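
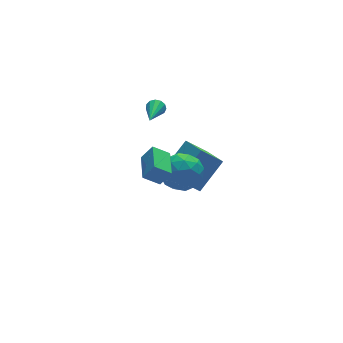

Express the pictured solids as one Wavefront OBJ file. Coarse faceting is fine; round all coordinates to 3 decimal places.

v 0.252 -0.967 1.385
v 0.856 -1.051 0.426
v 1.004 -2.529 1.994
v 1.608 -2.613 1.035
v 1.844 -1.794 1.785
v 1.379 -0.828 1.409
v 0.481 -2.752 1.011
v 0.016 -1.786 0.635
v 0.997 -2.153 0.195
v 1.839 -1.561 0.674
v 0.021 -2.019 1.746
v 0.863 -1.427 2.225
v 0.488 -0.872 0.852
v 1.372 -2.708 1.568
v 1.511 -2.227 2.009
v 1.865 -2.276 1.445
v 0.796 -0.741 1.43
v 1.15 -0.79 0.866
v 1.731 -1.227 1.665
v 0.71 -2.79 1.554
v 1.064 -2.839 0.99
v -0.005 -1.304 0.975
v 0.349 -1.353 0.411
v 0.129 -2.353 0.755
v 0.925 -1.569 0.153
v 1.367 -2.487 0.511
v 0.705 -2.569 0.496
v 0.432 -2.001 0.275
v 1.421 -1.221 0.434
v 1.863 -2.139 0.792
v 2.002 -1.658 1.233
v 1.728 -1.09 1.012
v 1.504 -1.869 0.298
v -0.003 -1.441 1.628
v 0.439 -2.359 1.986
v 0.132 -2.49 1.408
v -0.142 -1.922 1.187
v 0.493 -1.093 1.909
v 0.935 -2.011 2.267
v 1.428 -1.579 2.145
v 1.155 -1.011 1.924
v 0.356 -1.711 2.122
v 2.29 3.493 1.462
v 2.553 3.465 1.909
v 1.19 2.047 2.018
v 2.332 3.651 1.956
v 2.097 3.787 1.845
v 1.923 3.83 1.613
v 1.866 3.766 1.333
v 1.943 3.615 1.094
v 2.131 3.426 0.972
v 2.368 3.258 1.005
v 2.581 3.164 1.183
v 2.702 3.176 1.45
v 2.691 3.288 1.721
v -1.78 -3.007 2.991
v -1.291 -3.243 3.782
v -1.106 -1.545 3.012
v -0.617 -1.782 3.804
v -1.043 -3.338 2.436
v -0.554 -3.575 3.228
v -0.369 -1.877 2.458
v 0.12 -2.113 3.249
v 3.497 1.05 -3.862
v 2.433 1.391 -2.788
v 3.499 2.709 -4.387
v 2.434 3.05 -3.313
v 5.046 1.49 -2.467
v 3.981 1.831 -1.393
v 5.047 3.149 -2.992
v 3.983 3.49 -1.918
f 1 38 17
f 38 12 41
f 17 41 6
f 38 41 17
f 1 17 13
f 17 6 18
f 13 18 2
f 17 18 13
f 1 13 22
f 13 2 23
f 22 23 8
f 13 23 22
f 1 22 34
f 22 8 37
f 34 37 11
f 22 37 34
f 1 34 38
f 34 11 42
f 38 42 12
f 34 42 38
f 2 18 29
f 18 6 32
f 29 32 10
f 18 32 29
f 6 41 19
f 41 12 40
f 19 40 5
f 41 40 19
f 12 42 39
f 42 11 35
f 39 35 3
f 42 35 39
f 11 37 36
f 37 8 24
f 36 24 7
f 37 24 36
f 8 23 28
f 23 2 25
f 28 25 9
f 23 25 28
f 4 30 16
f 30 10 31
f 16 31 5
f 30 31 16
f 4 16 14
f 16 5 15
f 14 15 3
f 16 15 14
f 4 14 21
f 14 3 20
f 21 20 7
f 14 20 21
f 4 21 26
f 21 7 27
f 26 27 9
f 21 27 26
f 4 26 30
f 26 9 33
f 30 33 10
f 26 33 30
f 5 31 19
f 31 10 32
f 19 32 6
f 31 32 19
f 3 15 39
f 15 5 40
f 39 40 12
f 15 40 39
f 7 20 36
f 20 3 35
f 36 35 11
f 20 35 36
f 9 27 28
f 27 7 24
f 28 24 8
f 27 24 28
f 10 33 29
f 33 9 25
f 29 25 2
f 33 25 29
f 44 43 46
f 44 46 45
f 46 43 47
f 46 47 45
f 47 43 48
f 47 48 45
f 48 43 49
f 48 49 45
f 49 43 50
f 49 50 45
f 50 43 51
f 50 51 45
f 51 43 52
f 51 52 45
f 52 43 53
f 52 53 45
f 53 43 54
f 53 54 45
f 54 43 55
f 54 55 45
f 55 43 44
f 55 44 45
f 57 59 56
f 60 57 56
f 56 59 58
f 58 60 56
f 57 63 59
f 61 57 60
f 61 63 57
f 59 63 58
f 62 60 58
f 58 63 62
f 62 61 60
f 63 61 62
f 65 67 64
f 68 65 64
f 64 67 66
f 66 68 64
f 65 71 67
f 69 65 68
f 69 71 65
f 67 71 66
f 70 68 66
f 66 71 70
f 70 69 68
f 71 69 70



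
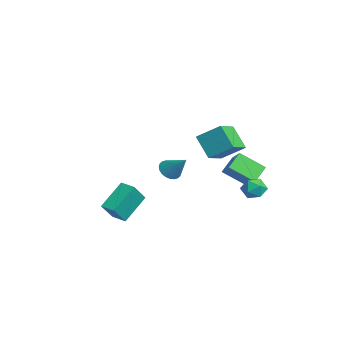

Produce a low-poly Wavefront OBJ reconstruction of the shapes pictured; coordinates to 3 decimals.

v 0.973 -3.873 -1.805
v 0.125 -2.486 -0.444
v 1.793 -3.305 -1.873
v 0.945 -1.918 -0.512
v 1.635 -4.682 -0.568
v 0.787 -3.295 0.793
v 2.455 -4.114 -0.636
v 1.607 -2.727 0.725
v -4.287 0.942 -0.78
v -3.722 1.041 -1.353
v -3.173 1.658 0.44
v -3.878 1.315 -1.372
v -4.096 1.533 -1.301
v -4.342 1.661 -1.15
v -4.581 1.679 -0.944
v -4.774 1.585 -0.712
v -4.894 1.394 -0.491
v -4.921 1.133 -0.314
v -4.851 0.844 -0.208
v -4.695 0.569 -0.189
v -4.477 0.352 -0.26
v -4.231 0.224 -0.41
v -3.992 0.206 -0.617
v -3.799 0.299 -0.848
v -3.679 0.491 -1.07
v -3.652 0.752 -1.247
v -1.788 2.667 2.771
v -0.558 1.528 3.427
v -1.122 3.964 3.775
v 0.108 2.825 4.431
v -0.668 3.115 1.449
v 0.562 1.976 2.105
v -0.002 4.412 2.453
v 1.228 3.273 3.109
v 0.273 3.514 1.844
v 1.109 3.689 2.536
v 0.861 4.931 0.775
v 1.697 5.106 1.468
v 1.063 2.634 1.112
v 1.899 2.809 1.805
v 1.651 4.051 0.044
v 2.487 4.226 0.736
v 3.828 4.092 1.559
v 4.189 4.439 0.896
v 3.751 2.921 0.904
v 4.112 3.268 0.241
v 4.55 3.145 0.936
v 4.598 3.869 1.341
v 3.342 3.491 0.459
v 3.39 4.215 0.864
v 3.889 4.067 0.216
v 4.635 3.854 0.511
v 3.305 3.506 1.289
v 4.051 3.293 1.584
f 2 4 1
f 5 2 1
f 1 4 3
f 3 5 1
f 2 8 4
f 6 2 5
f 6 8 2
f 4 8 3
f 7 5 3
f 3 8 7
f 7 6 5
f 8 6 7
f 10 9 12
f 10 12 11
f 12 9 13
f 12 13 11
f 13 9 14
f 13 14 11
f 14 9 15
f 14 15 11
f 15 9 16
f 15 16 11
f 16 9 17
f 16 17 11
f 17 9 18
f 17 18 11
f 18 9 19
f 18 19 11
f 19 9 20
f 19 20 11
f 20 9 21
f 20 21 11
f 21 9 22
f 21 22 11
f 22 9 23
f 22 23 11
f 23 9 24
f 23 24 11
f 24 9 25
f 24 25 11
f 25 9 26
f 25 26 11
f 26 9 10
f 26 10 11
f 28 30 27
f 31 28 27
f 27 30 29
f 29 31 27
f 28 34 30
f 32 28 31
f 32 34 28
f 30 34 29
f 33 31 29
f 29 34 33
f 33 32 31
f 34 32 33
f 36 38 35
f 39 36 35
f 35 38 37
f 37 39 35
f 36 42 38
f 40 36 39
f 40 42 36
f 38 42 37
f 41 39 37
f 37 42 41
f 41 40 39
f 42 40 41
f 43 54 48
f 43 48 44
f 43 44 50
f 43 50 53
f 43 53 54
f 44 48 52
f 48 54 47
f 54 53 45
f 53 50 49
f 50 44 51
f 46 52 47
f 46 47 45
f 46 45 49
f 46 49 51
f 46 51 52
f 47 52 48
f 45 47 54
f 49 45 53
f 51 49 50
f 52 51 44



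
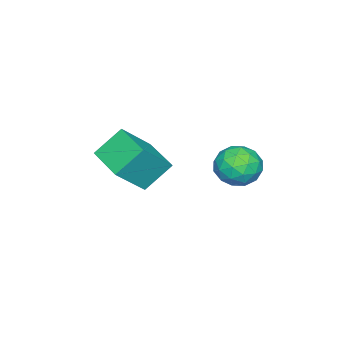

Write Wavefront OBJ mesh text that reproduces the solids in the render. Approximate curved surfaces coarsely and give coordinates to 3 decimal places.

v 2.823 1.317 0.357
v 3.544 1.414 -0.372
v 2.016 0.206 -0.588
v 2.737 0.303 -1.317
v 2.968 -0.15 -0.421
v 3.467 0.537 0.163
v 2.093 1.083 -1.123
v 2.592 1.77 -0.539
v 3.093 1.269 -1.287
v 3.634 0.507 -0.854
v 1.926 1.113 -0.106
v 2.467 0.351 0.327
v 3.255 1.463 0.075
v 2.305 0.157 -1.035
v 2.441 -0.109 -0.509
v 2.865 -0.052 -0.938
v 3.209 0.947 0.39
v 3.633 1.004 -0.039
v 3.295 0.085 -0.067
v 1.927 0.616 -0.921
v 2.351 0.673 -1.35
v 2.695 1.672 -0.022
v 3.119 1.729 -0.451
v 2.265 1.535 -0.893
v 3.413 1.435 -0.891
v 2.938 0.782 -1.447
v 2.56 1.241 -1.332
v 2.853 1.644 -0.989
v 3.731 0.987 -0.636
v 3.256 0.334 -1.192
v 3.392 0.068 -0.665
v 3.686 0.471 -0.322
v 3.466 0.902 -1.174
v 2.304 1.286 0.232
v 1.829 0.633 -0.324
v 1.874 1.149 -0.638
v 2.168 1.552 -0.295
v 2.622 0.838 0.487
v 2.147 0.185 -0.069
v 2.707 -0.024 0.029
v 3 0.379 0.372
v 2.094 0.718 0.214
v 3.108 -4.112 -1.917
v 4.346 -4.691 -0.554
v 2.214 -3.382 -0.795
v 3.453 -3.96 0.568
v 4.087 -2.56 -2.148
v 5.326 -3.138 -0.785
v 3.194 -1.829 -1.026
v 4.432 -2.408 0.337
f 1 38 17
f 38 12 41
f 17 41 6
f 38 41 17
f 1 17 13
f 17 6 18
f 13 18 2
f 17 18 13
f 1 13 22
f 13 2 23
f 22 23 8
f 13 23 22
f 1 22 34
f 22 8 37
f 34 37 11
f 22 37 34
f 1 34 38
f 34 11 42
f 38 42 12
f 34 42 38
f 2 18 29
f 18 6 32
f 29 32 10
f 18 32 29
f 6 41 19
f 41 12 40
f 19 40 5
f 41 40 19
f 12 42 39
f 42 11 35
f 39 35 3
f 42 35 39
f 11 37 36
f 37 8 24
f 36 24 7
f 37 24 36
f 8 23 28
f 23 2 25
f 28 25 9
f 23 25 28
f 4 30 16
f 30 10 31
f 16 31 5
f 30 31 16
f 4 16 14
f 16 5 15
f 14 15 3
f 16 15 14
f 4 14 21
f 14 3 20
f 21 20 7
f 14 20 21
f 4 21 26
f 21 7 27
f 26 27 9
f 21 27 26
f 4 26 30
f 26 9 33
f 30 33 10
f 26 33 30
f 5 31 19
f 31 10 32
f 19 32 6
f 31 32 19
f 3 15 39
f 15 5 40
f 39 40 12
f 15 40 39
f 7 20 36
f 20 3 35
f 36 35 11
f 20 35 36
f 9 27 28
f 27 7 24
f 28 24 8
f 27 24 28
f 10 33 29
f 33 9 25
f 29 25 2
f 33 25 29
f 44 46 43
f 47 44 43
f 43 46 45
f 45 47 43
f 44 50 46
f 48 44 47
f 48 50 44
f 46 50 45
f 49 47 45
f 45 50 49
f 49 48 47
f 50 48 49



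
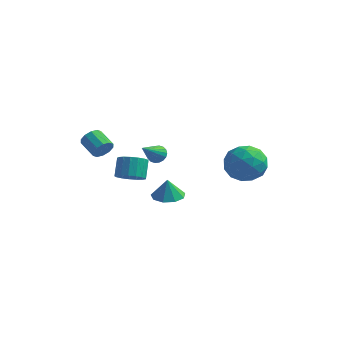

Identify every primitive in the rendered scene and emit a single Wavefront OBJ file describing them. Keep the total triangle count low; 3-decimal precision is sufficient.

v 2.497 0.509 0.324
v 3.026 1.078 -0.603
v 4.254 0.142 1.103
v 4.783 0.711 0.176
v 4.141 1.34 0.984
v 3.055 1.567 0.503
v 4.225 -0.347 -0.003
v 3.139 -0.12 -0.484
v 4.095 0.549 -0.805
v 4.042 1.591 -0.195
v 3.238 -0.371 0.695
v 3.185 0.671 1.305
v 2.607 0.826 -0.208
v 4.673 0.394 0.708
v 4.295 0.764 1.183
v 4.606 1.098 0.638
v 2.624 1.113 0.442
v 2.935 1.448 -0.103
v 3.59 1.602 0.83
v 4.345 -0.228 0.603
v 4.656 0.107 0.058
v 2.674 0.122 -0.138
v 2.985 0.456 -0.683
v 3.69 -0.382 -0.33
v 3.546 0.849 -0.871
v 4.579 0.633 -0.413
v 4.251 0.011 -0.518
v 3.613 0.145 -0.801
v 3.516 1.462 -0.512
v 4.548 1.246 -0.055
v 4.171 1.616 0.42
v 3.532 1.749 0.137
v 4.144 1.151 -0.631
v 2.732 -0.026 0.555
v 3.764 -0.242 1.012
v 3.748 -0.529 0.363
v 3.109 -0.396 0.08
v 2.701 0.587 0.913
v 3.734 0.371 1.371
v 3.667 1.075 1.301
v 3.029 1.209 1.018
v 3.136 0.069 1.131
v -2.364 -3.386 1.94
v -2.058 -3.284 2.47
v -2.989 -2.771 2.909
v -3.296 -2.874 2.38
v -2.001 -2.983 2.24
v -2.932 -2.47 2.679
v -2.083 -2.836 1.895
v -3.014 -2.323 2.335
v -2.272 -2.899 1.568
v -3.203 -2.387 2.008
v -2.497 -3.148 1.383
v -3.428 -2.636 1.823
v -2.671 -3.489 1.411
v -3.602 -2.976 1.85
v -2.728 -3.79 1.641
v -3.659 -3.277 2.08
v -2.646 -3.937 1.985
v -3.577 -3.424 2.425
v -2.457 -3.873 2.312
v -3.388 -3.361 2.752
v -2.232 -3.624 2.497
v -3.163 -3.112 2.937
v 0.058 -0.957 -2.13
v 0.947 -0.998 -2.101
v 0.022 -0.963 -0.99
v 0.765 -0.417 -2.104
v 0.253 -0.088 -2.119
v -0.351 -0.166 -2.139
v -0.763 -0.614 -2.154
v -0.791 -1.222 -2.159
v -0.421 -1.706 -2.149
v 0.173 -1.839 -2.131
v 0.713 -1.56 -2.112
v -2.601 0.172 -2.078
v -1.847 -0.002 -1.778
v -2.045 0.754 -0.841
v -2.799 0.928 -1.142
v -1.785 0.31 -2.017
v -1.983 1.065 -1.08
v -1.909 0.59 -2.269
v -2.108 1.346 -1.332
v -2.193 0.774 -2.478
v -2.391 1.53 -1.541
v -2.569 0.821 -2.595
v -2.768 1.577 -1.658
v -2.953 0.719 -2.594
v -3.152 1.475 -1.657
v -3.256 0.491 -2.475
v -3.455 1.247 -1.538
v -3.409 0.191 -2.265
v -3.608 0.947 -1.328
v -3.377 -0.114 -2.012
v -3.576 0.642 -1.075
v -3.167 -0.353 -1.775
v -3.365 0.403 -0.838
v -2.827 -0.472 -1.607
v -3.026 0.284 -0.67
v -2.436 -0.444 -1.547
v -2.634 0.312 -0.61
v -2.082 -0.274 -1.609
v -2.28 0.482 -0.672
v -0.105 -1.927 1.384
v 0.099 -1.615 1.802
v -0.335 -3.213 2.456
v -0.145 -1.565 1.809
v -0.381 -1.587 1.732
v -0.563 -1.676 1.586
v -0.653 -1.815 1.4
v -0.635 -1.976 1.211
v -0.512 -2.127 1.056
v -0.308 -2.239 0.966
v -0.064 -2.289 0.959
v 0.172 -2.267 1.036
v 0.353 -2.178 1.182
v 0.444 -2.039 1.368
v 0.426 -1.878 1.557
v 0.303 -1.727 1.712
f 1 38 17
f 38 12 41
f 17 41 6
f 38 41 17
f 1 17 13
f 17 6 18
f 13 18 2
f 17 18 13
f 1 13 22
f 13 2 23
f 22 23 8
f 13 23 22
f 1 22 34
f 22 8 37
f 34 37 11
f 22 37 34
f 1 34 38
f 34 11 42
f 38 42 12
f 34 42 38
f 2 18 29
f 18 6 32
f 29 32 10
f 18 32 29
f 6 41 19
f 41 12 40
f 19 40 5
f 41 40 19
f 12 42 39
f 42 11 35
f 39 35 3
f 42 35 39
f 11 37 36
f 37 8 24
f 36 24 7
f 37 24 36
f 8 23 28
f 23 2 25
f 28 25 9
f 23 25 28
f 4 30 16
f 30 10 31
f 16 31 5
f 30 31 16
f 4 16 14
f 16 5 15
f 14 15 3
f 16 15 14
f 4 14 21
f 14 3 20
f 21 20 7
f 14 20 21
f 4 21 26
f 21 7 27
f 26 27 9
f 21 27 26
f 4 26 30
f 26 9 33
f 30 33 10
f 26 33 30
f 5 31 19
f 31 10 32
f 19 32 6
f 31 32 19
f 3 15 39
f 15 5 40
f 39 40 12
f 15 40 39
f 7 20 36
f 20 3 35
f 36 35 11
f 20 35 36
f 9 27 28
f 27 7 24
f 28 24 8
f 27 24 28
f 10 33 29
f 33 9 25
f 29 25 2
f 33 25 29
f 44 43 47
f 44 47 45
f 45 47 48
f 45 48 46
f 47 43 49
f 47 49 48
f 48 49 50
f 48 50 46
f 49 43 51
f 49 51 50
f 50 51 52
f 50 52 46
f 51 43 53
f 51 53 52
f 52 53 54
f 52 54 46
f 53 43 55
f 53 55 54
f 54 55 56
f 54 56 46
f 55 43 57
f 55 57 56
f 56 57 58
f 56 58 46
f 57 43 59
f 57 59 58
f 58 59 60
f 58 60 46
f 59 43 61
f 59 61 60
f 60 61 62
f 60 62 46
f 61 43 63
f 61 63 62
f 62 63 64
f 62 64 46
f 63 43 44
f 63 44 64
f 64 44 45
f 64 45 46
f 66 65 68
f 66 68 67
f 68 65 69
f 68 69 67
f 69 65 70
f 69 70 67
f 70 65 71
f 70 71 67
f 71 65 72
f 71 72 67
f 72 65 73
f 72 73 67
f 73 65 74
f 73 74 67
f 74 65 75
f 74 75 67
f 75 65 66
f 75 66 67
f 77 76 80
f 77 80 78
f 78 80 81
f 78 81 79
f 80 76 82
f 80 82 81
f 81 82 83
f 81 83 79
f 82 76 84
f 82 84 83
f 83 84 85
f 83 85 79
f 84 76 86
f 84 86 85
f 85 86 87
f 85 87 79
f 86 76 88
f 86 88 87
f 87 88 89
f 87 89 79
f 88 76 90
f 88 90 89
f 89 90 91
f 89 91 79
f 90 76 92
f 90 92 91
f 91 92 93
f 91 93 79
f 92 76 94
f 92 94 93
f 93 94 95
f 93 95 79
f 94 76 96
f 94 96 95
f 95 96 97
f 95 97 79
f 96 76 98
f 96 98 97
f 97 98 99
f 97 99 79
f 98 76 100
f 98 100 99
f 99 100 101
f 99 101 79
f 100 76 102
f 100 102 101
f 101 102 103
f 101 103 79
f 102 76 77
f 102 77 103
f 103 77 78
f 103 78 79
f 105 104 107
f 105 107 106
f 107 104 108
f 107 108 106
f 108 104 109
f 108 109 106
f 109 104 110
f 109 110 106
f 110 104 111
f 110 111 106
f 111 104 112
f 111 112 106
f 112 104 113
f 112 113 106
f 113 104 114
f 113 114 106
f 114 104 115
f 114 115 106
f 115 104 116
f 115 116 106
f 116 104 117
f 116 117 106
f 117 104 118
f 117 118 106
f 118 104 119
f 118 119 106
f 119 104 105
f 119 105 106



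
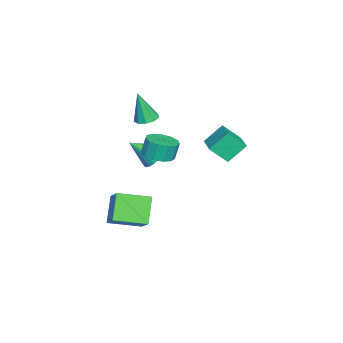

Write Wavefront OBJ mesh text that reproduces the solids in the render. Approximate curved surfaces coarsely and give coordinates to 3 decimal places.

v 3.209 0.46 1.771
v 4.052 0.979 1.809
v 3.853 1.219 2.947
v 3.011 0.7 2.909
v 3.652 1.339 1.663
v 3.453 1.579 2.801
v 3.111 1.42 1.551
v 2.912 1.66 2.689
v 2.602 1.196 1.509
v 2.403 1.437 2.647
v 2.286 0.739 1.551
v 2.087 0.979 2.689
v 2.262 0.193 1.662
v 2.064 0.433 2.8
v 2.54 -0.269 1.808
v 2.341 -0.028 2.946
v 3.03 -0.499 1.942
v 2.831 -0.258 3.08
v 3.577 -0.424 2.022
v 3.378 -0.184 3.16
v 4.007 -0.069 2.022
v 3.809 0.171 3.16
v 4.184 0.454 1.943
v 3.986 0.694 3.081
v -0.101 -1.048 2.752
v 0.64 -0.88 2.756
v 0.001 -1.552 4.808
v 0.361 -0.457 2.874
v -0.134 -0.311 2.934
v -0.614 -0.509 2.909
v -0.853 -0.96 2.81
v -0.741 -1.452 2.684
v -0.329 -1.754 2.59
v 0.19 -1.727 2.571
v 0.572 -1.381 2.637
v -0.601 3.331 0.14
v -0.391 2.28 1.161
v -1.226 4.268 1.233
v -1.016 3.218 2.254
v 1.076 4.022 0.506
v 1.286 2.972 1.527
v 0.451 4.96 1.599
v 0.661 3.909 2.62
v 1.982 -2.663 -2.8
v 3.409 -1.895 -1.578
v 1.32 -0.759 -3.225
v 2.747 0.009 -2.003
v 3.213 -2.569 -4.297
v 4.64 -1.801 -3.075
v 2.551 -0.665 -4.722
v 3.978 0.103 -3.5
v 1.424 -0.216 0.596
v 2.107 -0.478 0.022
v 1.896 -1.544 1.764
v 2.286 -0.218 0.246
v 2.315 0.043 0.53
v 2.19 0.258 0.826
v 1.933 0.392 1.082
v 1.588 0.421 1.254
v 1.214 0.339 1.312
v 0.877 0.161 1.246
v 0.634 -0.081 1.068
v 0.528 -0.348 0.809
v 0.577 -0.591 0.512
v 0.772 -0.77 0.23
v 1.08 -0.853 0.012
v 1.448 -0.826 -0.106
v 1.811 -0.693 -0.102
f 2 1 5
f 2 5 3
f 3 5 6
f 3 6 4
f 5 1 7
f 5 7 6
f 6 7 8
f 6 8 4
f 7 1 9
f 7 9 8
f 8 9 10
f 8 10 4
f 9 1 11
f 9 11 10
f 10 11 12
f 10 12 4
f 11 1 13
f 11 13 12
f 12 13 14
f 12 14 4
f 13 1 15
f 13 15 14
f 14 15 16
f 14 16 4
f 15 1 17
f 15 17 16
f 16 17 18
f 16 18 4
f 17 1 19
f 17 19 18
f 18 19 20
f 18 20 4
f 19 1 21
f 19 21 20
f 20 21 22
f 20 22 4
f 21 1 23
f 21 23 22
f 22 23 24
f 22 24 4
f 23 1 2
f 23 2 24
f 24 2 3
f 24 3 4
f 26 25 28
f 26 28 27
f 28 25 29
f 28 29 27
f 29 25 30
f 29 30 27
f 30 25 31
f 30 31 27
f 31 25 32
f 31 32 27
f 32 25 33
f 32 33 27
f 33 25 34
f 33 34 27
f 34 25 35
f 34 35 27
f 35 25 26
f 35 26 27
f 37 39 36
f 40 37 36
f 36 39 38
f 38 40 36
f 37 43 39
f 41 37 40
f 41 43 37
f 39 43 38
f 42 40 38
f 38 43 42
f 42 41 40
f 43 41 42
f 45 47 44
f 48 45 44
f 44 47 46
f 46 48 44
f 45 51 47
f 49 45 48
f 49 51 45
f 47 51 46
f 50 48 46
f 46 51 50
f 50 49 48
f 51 49 50
f 53 52 55
f 53 55 54
f 55 52 56
f 55 56 54
f 56 52 57
f 56 57 54
f 57 52 58
f 57 58 54
f 58 52 59
f 58 59 54
f 59 52 60
f 59 60 54
f 60 52 61
f 60 61 54
f 61 52 62
f 61 62 54
f 62 52 63
f 62 63 54
f 63 52 64
f 63 64 54
f 64 52 65
f 64 65 54
f 65 52 66
f 65 66 54
f 66 52 67
f 66 67 54
f 67 52 68
f 67 68 54
f 68 52 53
f 68 53 54



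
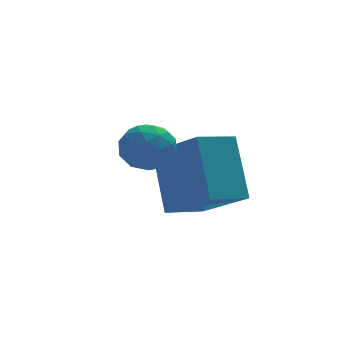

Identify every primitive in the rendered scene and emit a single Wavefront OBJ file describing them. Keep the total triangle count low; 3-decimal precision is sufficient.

v -2.141 -2.841 -2.374
v -2.174 -1.553 -0.603
v -3.002 -1.29 -3.517
v -3.035 -0.003 -1.746
v -0.945 -2.397 -2.674
v -0.978 -1.11 -0.903
v -1.806 -0.847 -3.817
v -1.839 0.441 -2.046
v -3.578 -2.612 0.236
v -3.178 -3.109 -0.262
v -4.662 -3.331 0.082
v -4.262 -3.828 -0.416
v -4.082 -3.814 0.373
v -3.411 -3.369 0.469
v -4.429 -3.071 -0.649
v -3.758 -2.626 -0.553
v -3.703 -3.393 -0.808
v -3.489 -3.852 -0.177
v -4.351 -2.588 -0.003
v -4.137 -3.047 0.628
v -3.283 -2.798 0.001
v -4.557 -3.642 -0.181
v -4.451 -3.634 0.283
v -4.216 -3.926 -0.009
v -3.42 -2.95 0.43
v -3.185 -3.243 0.137
v -3.716 -3.657 0.511
v -4.655 -3.197 -0.317
v -4.42 -3.49 -0.61
v -3.624 -2.514 -0.171
v -3.389 -2.806 -0.463
v -4.124 -2.783 -0.691
v -3.356 -3.257 -0.613
v -3.994 -3.679 -0.704
v -4.091 -3.234 -0.841
v -3.698 -2.973 -0.784
v -3.23 -3.527 -0.242
v -3.868 -3.949 -0.333
v -3.762 -3.94 0.131
v -3.368 -3.679 0.187
v -3.539 -3.693 -0.563
v -3.972 -2.491 0.153
v -4.61 -2.913 0.062
v -4.472 -2.761 -0.367
v -4.078 -2.5 -0.311
v -3.846 -2.761 0.524
v -4.484 -3.183 0.433
v -4.142 -3.467 0.604
v -3.749 -3.206 0.661
v -4.301 -2.747 0.383
f 2 4 1
f 5 2 1
f 1 4 3
f 3 5 1
f 2 8 4
f 6 2 5
f 6 8 2
f 4 8 3
f 7 5 3
f 3 8 7
f 7 6 5
f 8 6 7
f 9 46 25
f 46 20 49
f 25 49 14
f 46 49 25
f 9 25 21
f 25 14 26
f 21 26 10
f 25 26 21
f 9 21 30
f 21 10 31
f 30 31 16
f 21 31 30
f 9 30 42
f 30 16 45
f 42 45 19
f 30 45 42
f 9 42 46
f 42 19 50
f 46 50 20
f 42 50 46
f 10 26 37
f 26 14 40
f 37 40 18
f 26 40 37
f 14 49 27
f 49 20 48
f 27 48 13
f 49 48 27
f 20 50 47
f 50 19 43
f 47 43 11
f 50 43 47
f 19 45 44
f 45 16 32
f 44 32 15
f 45 32 44
f 16 31 36
f 31 10 33
f 36 33 17
f 31 33 36
f 12 38 24
f 38 18 39
f 24 39 13
f 38 39 24
f 12 24 22
f 24 13 23
f 22 23 11
f 24 23 22
f 12 22 29
f 22 11 28
f 29 28 15
f 22 28 29
f 12 29 34
f 29 15 35
f 34 35 17
f 29 35 34
f 12 34 38
f 34 17 41
f 38 41 18
f 34 41 38
f 13 39 27
f 39 18 40
f 27 40 14
f 39 40 27
f 11 23 47
f 23 13 48
f 47 48 20
f 23 48 47
f 15 28 44
f 28 11 43
f 44 43 19
f 28 43 44
f 17 35 36
f 35 15 32
f 36 32 16
f 35 32 36
f 18 41 37
f 41 17 33
f 37 33 10
f 41 33 37



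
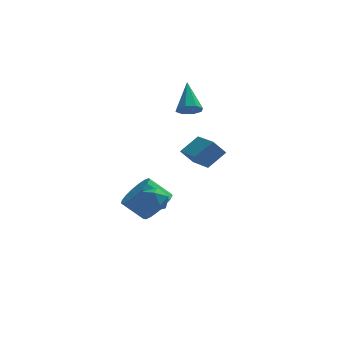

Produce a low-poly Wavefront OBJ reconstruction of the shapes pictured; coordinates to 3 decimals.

v 1.054 2.872 3.088
v 1.352 2.415 3.558
v 1.106 4.308 4.452
v 1.728 2.686 3.26
v 1.709 3.065 2.861
v 1.307 3.332 2.595
v 0.756 3.329 2.619
v 0.38 3.059 2.917
v 0.399 2.68 3.316
v 0.802 2.413 3.582
v -1.838 -2.781 0.191
v -1.078 -2.564 0.306
v -1.502 -3.376 -0.906
v -0.742 -3.159 -0.791
v -1.079 -3.7 -0.31
v -1.287 -3.332 0.368
v -1.293 -2.608 -0.968
v -1.501 -2.24 -0.29
v -0.741 -2.456 -0.41
v -0.609 -3.131 -0.004
v -1.971 -2.809 -0.596
v -1.839 -3.484 -0.19
v -0.681 1.452 -3.073
v -0.116 0.923 -2.32
v -1.235 1.219 -1.274
v -1.799 1.748 -2.027
v 0.051 1.411 -2.279
v -1.068 1.706 -1.233
v 0.05 1.908 -2.421
v -1.069 2.203 -1.375
v -0.119 2.301 -2.712
v -1.237 2.596 -1.666
v -0.416 2.499 -3.085
v -1.534 2.795 -2.039
v -0.773 2.458 -3.456
v -1.892 2.753 -2.41
v -1.11 2.186 -3.739
v -2.229 2.481 -2.693
v -1.348 1.746 -3.87
v -2.467 2.042 -2.824
v -1.433 1.239 -3.818
v -2.552 1.534 -2.772
v -1.346 0.781 -3.595
v -2.465 1.076 -2.549
v -1.106 0.476 -3.253
v -2.225 0.772 -2.207
v -0.769 0.395 -2.869
v -1.888 0.691 -1.823
v -0.412 0.557 -2.533
v -1.531 0.852 -1.487
v 1.81 1.092 -0.234
v 1.146 1.109 0.553
v 1.281 3.043 -0.724
v 0.617 3.06 0.063
v 2.783 1.56 0.577
v 2.119 1.577 1.364
v 2.254 3.511 0.087
v 1.59 3.528 0.874
f 2 1 4
f 2 4 3
f 4 1 5
f 4 5 3
f 5 1 6
f 5 6 3
f 6 1 7
f 6 7 3
f 7 1 8
f 7 8 3
f 8 1 9
f 8 9 3
f 9 1 10
f 9 10 3
f 10 1 2
f 10 2 3
f 11 22 16
f 11 16 12
f 11 12 18
f 11 18 21
f 11 21 22
f 12 16 20
f 16 22 15
f 22 21 13
f 21 18 17
f 18 12 19
f 14 20 15
f 14 15 13
f 14 13 17
f 14 17 19
f 14 19 20
f 15 20 16
f 13 15 22
f 17 13 21
f 19 17 18
f 20 19 12
f 24 23 27
f 24 27 25
f 25 27 28
f 25 28 26
f 27 23 29
f 27 29 28
f 28 29 30
f 28 30 26
f 29 23 31
f 29 31 30
f 30 31 32
f 30 32 26
f 31 23 33
f 31 33 32
f 32 33 34
f 32 34 26
f 33 23 35
f 33 35 34
f 34 35 36
f 34 36 26
f 35 23 37
f 35 37 36
f 36 37 38
f 36 38 26
f 37 23 39
f 37 39 38
f 38 39 40
f 38 40 26
f 39 23 41
f 39 41 40
f 40 41 42
f 40 42 26
f 41 23 43
f 41 43 42
f 42 43 44
f 42 44 26
f 43 23 45
f 43 45 44
f 44 45 46
f 44 46 26
f 45 23 47
f 45 47 46
f 46 47 48
f 46 48 26
f 47 23 49
f 47 49 48
f 48 49 50
f 48 50 26
f 49 23 24
f 49 24 50
f 50 24 25
f 50 25 26
f 52 54 51
f 55 52 51
f 51 54 53
f 53 55 51
f 52 58 54
f 56 52 55
f 56 58 52
f 54 58 53
f 57 55 53
f 53 58 57
f 57 56 55
f 58 56 57



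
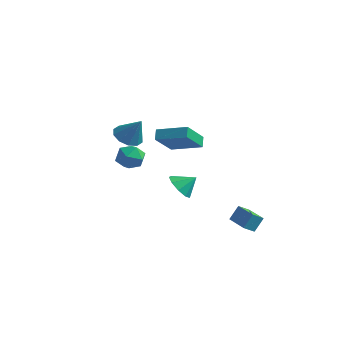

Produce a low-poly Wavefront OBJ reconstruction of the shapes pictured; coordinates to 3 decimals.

v -0.724 2.427 -2.161
v -0.086 1.612 -1.981
v -0.016 3.153 -1.379
v 0.15 1.989 -2.545
v -0.022 2.571 -2.929
v -0.523 3.086 -2.954
v -1.117 3.292 -2.607
v -1.528 3.094 -2.052
v -1.562 2.583 -1.548
v -1.204 2 -1.33
v -0.621 1.616 -1.502
v 3.194 3.543 -4.352
v 2.923 2.875 -3.9
v 3.389 4.117 -3.387
v 3.119 3.45 -2.935
v 4.881 2.89 -4.305
v 4.611 2.223 -3.853
v 5.077 3.465 -3.34
v 4.806 2.797 -2.888
v -3.018 0.635 1.195
v -2.128 0.904 0.751
v -2.952 -0.844 0.429
v -2.062 -0.575 -0.015
v -2.101 -0.744 1.001
v -2.142 0.171 1.474
v -2.938 -0.111 -0.294
v -2.979 0.804 0.179
v -2.079 0.444 -0.169
v -1.561 0.052 0.631
v -3.519 0.008 0.549
v -3.001 -0.384 1.349
v -4.082 1.411 1.531
v -3.242 1.338 0.939
v -3.018 1.509 3.029
v -3.386 1.955 1.001
v -3.795 2.365 1.266
v -4.314 2.41 1.631
v -4.745 2.074 1.959
v -4.922 1.485 2.123
v -4.778 0.868 2.061
v -4.369 0.458 1.796
v -3.849 0.413 1.431
v -3.419 0.749 1.103
v 0.818 0.04 2.179
v 1.093 -1.612 3.559
v 0.487 0.473 2.764
v 0.761 -1.179 4.144
v 2.639 0.759 2.676
v 2.913 -0.893 4.056
v 2.307 1.192 3.261
v 2.582 -0.46 4.641
f 2 1 4
f 2 4 3
f 4 1 5
f 4 5 3
f 5 1 6
f 5 6 3
f 6 1 7
f 6 7 3
f 7 1 8
f 7 8 3
f 8 1 9
f 8 9 3
f 9 1 10
f 9 10 3
f 10 1 11
f 10 11 3
f 11 1 2
f 11 2 3
f 13 15 12
f 16 13 12
f 12 15 14
f 14 16 12
f 13 19 15
f 17 13 16
f 17 19 13
f 15 19 14
f 18 16 14
f 14 19 18
f 18 17 16
f 19 17 18
f 20 31 25
f 20 25 21
f 20 21 27
f 20 27 30
f 20 30 31
f 21 25 29
f 25 31 24
f 31 30 22
f 30 27 26
f 27 21 28
f 23 29 24
f 23 24 22
f 23 22 26
f 23 26 28
f 23 28 29
f 24 29 25
f 22 24 31
f 26 22 30
f 28 26 27
f 29 28 21
f 33 32 35
f 33 35 34
f 35 32 36
f 35 36 34
f 36 32 37
f 36 37 34
f 37 32 38
f 37 38 34
f 38 32 39
f 38 39 34
f 39 32 40
f 39 40 34
f 40 32 41
f 40 41 34
f 41 32 42
f 41 42 34
f 42 32 43
f 42 43 34
f 43 32 33
f 43 33 34
f 45 47 44
f 48 45 44
f 44 47 46
f 46 48 44
f 45 51 47
f 49 45 48
f 49 51 45
f 47 51 46
f 50 48 46
f 46 51 50
f 50 49 48
f 51 49 50



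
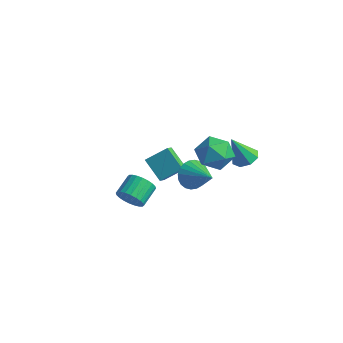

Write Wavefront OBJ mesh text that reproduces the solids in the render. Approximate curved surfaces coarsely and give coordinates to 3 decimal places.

v 1.878 3.782 0.191
v 2.624 3.419 0.218
v 1.462 3.058 1.909
v 2.629 4.004 0.466
v 2.194 4.459 0.553
v 1.574 4.517 0.427
v 1.132 4.145 0.164
v 1.127 3.56 -0.084
v 1.561 3.105 -0.171
v 2.182 3.046 -0.045
v -2.341 1.619 -2.937
v -2.031 0.982 -2.467
v -3.659 1.729 -1.917
v -3.349 1.092 -1.448
v -1.571 2.648 -2.052
v -1.261 2.011 -1.583
v -2.889 2.758 -1.033
v -2.579 2.121 -0.563
v -0.942 2.518 -2.183
v -0.608 2.031 -3.015
v 0.822 2.282 -1.337
v -0.515 2.407 -3.103
v -0.487 2.801 -3.051
v -0.528 3.152 -2.867
v -0.633 3.406 -2.579
v -0.784 3.525 -2.231
v -0.959 3.49 -1.875
v -1.132 3.308 -1.567
v -1.276 3.005 -1.352
v -1.368 2.629 -1.263
v -1.396 2.235 -1.315
v -1.355 1.884 -1.499
v -1.251 1.63 -1.787
v -1.099 1.511 -2.135
v -0.924 1.546 -2.491
v -0.751 1.728 -2.8
v 3.1 0.504 2.494
v 4.027 0.656 3.205
v 2.393 -0.796 3.695
v 3.32 -0.644 4.406
v 2.522 0.214 4.287
v 2.959 1.017 3.545
v 3.461 -1.157 3.355
v 3.898 -0.354 2.613
v 4.25 -0.37 3.737
v 3.669 0.477 4.313
v 2.751 -0.617 2.587
v 2.17 0.23 3.163
v 1.008 -4.216 0.759
v 1.277 -3.803 0.067
v 1.001 -2.65 0.648
v 0.732 -3.064 1.341
v 0.955 -3.845 -0.003
v 0.68 -2.692 0.578
v 0.642 -3.943 0.043
v 0.366 -2.79 0.624
v 0.384 -4.082 0.198
v 0.108 -2.93 0.779
v 0.221 -4.242 0.438
v -0.054 -3.09 1.02
v 0.178 -4.399 0.728
v -0.097 -3.246 1.309
v 0.261 -4.527 1.022
v -0.014 -3.374 1.603
v 0.458 -4.608 1.276
v 0.183 -3.455 1.857
v 0.739 -4.63 1.452
v 0.463 -3.477 2.033
v 1.06 -4.588 1.522
v 0.785 -3.435 2.103
v 1.374 -4.49 1.476
v 1.098 -3.337 2.057
v 1.632 -4.35 1.321
v 1.356 -3.198 1.902
v 1.794 -4.19 1.08
v 1.519 -3.038 1.662
v 1.837 -4.034 0.791
v 1.562 -2.881 1.372
v 1.754 -3.906 0.497
v 1.479 -2.753 1.078
v 1.557 -3.825 0.243
v 1.282 -2.672 0.824
f 2 1 4
f 2 4 3
f 4 1 5
f 4 5 3
f 5 1 6
f 5 6 3
f 6 1 7
f 6 7 3
f 7 1 8
f 7 8 3
f 8 1 9
f 8 9 3
f 9 1 10
f 9 10 3
f 10 1 2
f 10 2 3
f 12 14 11
f 15 12 11
f 11 14 13
f 13 15 11
f 12 18 14
f 16 12 15
f 16 18 12
f 14 18 13
f 17 15 13
f 13 18 17
f 17 16 15
f 18 16 17
f 20 19 22
f 20 22 21
f 22 19 23
f 22 23 21
f 23 19 24
f 23 24 21
f 24 19 25
f 24 25 21
f 25 19 26
f 25 26 21
f 26 19 27
f 26 27 21
f 27 19 28
f 27 28 21
f 28 19 29
f 28 29 21
f 29 19 30
f 29 30 21
f 30 19 31
f 30 31 21
f 31 19 32
f 31 32 21
f 32 19 33
f 32 33 21
f 33 19 34
f 33 34 21
f 34 19 35
f 34 35 21
f 35 19 36
f 35 36 21
f 36 19 20
f 36 20 21
f 37 48 42
f 37 42 38
f 37 38 44
f 37 44 47
f 37 47 48
f 38 42 46
f 42 48 41
f 48 47 39
f 47 44 43
f 44 38 45
f 40 46 41
f 40 41 39
f 40 39 43
f 40 43 45
f 40 45 46
f 41 46 42
f 39 41 48
f 43 39 47
f 45 43 44
f 46 45 38
f 50 49 53
f 50 53 51
f 51 53 54
f 51 54 52
f 53 49 55
f 53 55 54
f 54 55 56
f 54 56 52
f 55 49 57
f 55 57 56
f 56 57 58
f 56 58 52
f 57 49 59
f 57 59 58
f 58 59 60
f 58 60 52
f 59 49 61
f 59 61 60
f 60 61 62
f 60 62 52
f 61 49 63
f 61 63 62
f 62 63 64
f 62 64 52
f 63 49 65
f 63 65 64
f 64 65 66
f 64 66 52
f 65 49 67
f 65 67 66
f 66 67 68
f 66 68 52
f 67 49 69
f 67 69 68
f 68 69 70
f 68 70 52
f 69 49 71
f 69 71 70
f 70 71 72
f 70 72 52
f 71 49 73
f 71 73 72
f 72 73 74
f 72 74 52
f 73 49 75
f 73 75 74
f 74 75 76
f 74 76 52
f 75 49 77
f 75 77 76
f 76 77 78
f 76 78 52
f 77 49 79
f 77 79 78
f 78 79 80
f 78 80 52
f 79 49 81
f 79 81 80
f 80 81 82
f 80 82 52
f 81 49 50
f 81 50 82
f 82 50 51
f 82 51 52



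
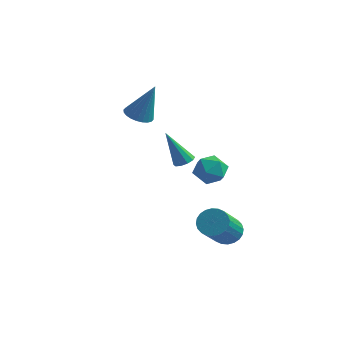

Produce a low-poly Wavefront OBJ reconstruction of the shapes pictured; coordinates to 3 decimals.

v 3.287 -2.721 2.71
v 3.963 -2.751 2.229
v 2.797 -3.809 2.091
v 3.473 -3.839 1.61
v 3.532 -4.01 2.42
v 3.835 -3.338 2.803
v 2.925 -3.222 1.517
v 3.228 -2.55 1.9
v 3.739 -3.061 1.491
v 4.115 -3.548 2.05
v 2.645 -3.012 2.27
v 3.021 -3.499 2.829
v -2.225 0.844 2.065
v -1.596 0.528 1.87
v -1.515 1.116 3.915
v -1.543 0.801 1.81
v -1.593 1.08 1.788
v -1.739 1.324 1.808
v -1.959 1.494 1.867
v -2.22 1.566 1.957
v -2.481 1.527 2.063
v -2.704 1.385 2.169
v -2.854 1.16 2.26
v -2.907 0.887 2.321
v -2.857 0.607 2.343
v -2.711 0.364 2.322
v -2.491 0.193 2.263
v -2.23 0.122 2.173
v -1.969 0.16 2.067
v -1.746 0.303 1.961
v 0.354 0.305 0.007
v 0.71 -0.067 0.136
v -0.474 0.095 1.693
v 0.828 0.224 0.23
v 0.765 0.545 0.239
v 0.546 0.775 0.16
v 0.253 0.825 0.022
v -0.002 0.676 -0.122
v -0.12 0.386 -0.216
v -0.057 0.064 -0.225
v 0.162 -0.165 -0.145
v 0.455 -0.215 -0.008
v 3.602 -2.051 -2.269
v 4.118 -2.406 -2.663
v 4.174 -3.944 -1.205
v 3.658 -3.589 -0.811
v 4.282 -2.239 -2.494
v 4.337 -3.777 -1.036
v 4.342 -2.044 -2.29
v 4.398 -3.582 -0.832
v 4.289 -1.85 -2.083
v 4.345 -3.388 -0.625
v 4.132 -1.686 -1.904
v 4.188 -3.224 -0.446
v 3.895 -1.578 -1.781
v 3.95 -3.116 -0.323
v 3.612 -1.542 -1.732
v 3.668 -3.08 -0.274
v 3.329 -1.583 -1.765
v 3.384 -3.121 -0.307
v 3.086 -1.696 -1.875
v 3.142 -3.234 -0.417
v 2.923 -1.863 -2.044
v 2.978 -3.401 -0.586
v 2.862 -2.058 -2.248
v 2.918 -3.596 -0.79
v 2.915 -2.252 -2.455
v 2.971 -3.79 -0.997
v 3.072 -2.416 -2.634
v 3.128 -3.954 -1.176
v 3.31 -2.524 -2.757
v 3.365 -4.062 -1.299
v 3.592 -2.56 -2.806
v 3.648 -4.098 -1.348
v 3.876 -2.519 -2.773
v 3.931 -4.057 -1.315
f 1 12 6
f 1 6 2
f 1 2 8
f 1 8 11
f 1 11 12
f 2 6 10
f 6 12 5
f 12 11 3
f 11 8 7
f 8 2 9
f 4 10 5
f 4 5 3
f 4 3 7
f 4 7 9
f 4 9 10
f 5 10 6
f 3 5 12
f 7 3 11
f 9 7 8
f 10 9 2
f 14 13 16
f 14 16 15
f 16 13 17
f 16 17 15
f 17 13 18
f 17 18 15
f 18 13 19
f 18 19 15
f 19 13 20
f 19 20 15
f 20 13 21
f 20 21 15
f 21 13 22
f 21 22 15
f 22 13 23
f 22 23 15
f 23 13 24
f 23 24 15
f 24 13 25
f 24 25 15
f 25 13 26
f 25 26 15
f 26 13 27
f 26 27 15
f 27 13 28
f 27 28 15
f 28 13 29
f 28 29 15
f 29 13 30
f 29 30 15
f 30 13 14
f 30 14 15
f 32 31 34
f 32 34 33
f 34 31 35
f 34 35 33
f 35 31 36
f 35 36 33
f 36 31 37
f 36 37 33
f 37 31 38
f 37 38 33
f 38 31 39
f 38 39 33
f 39 31 40
f 39 40 33
f 40 31 41
f 40 41 33
f 41 31 42
f 41 42 33
f 42 31 32
f 42 32 33
f 44 43 47
f 44 47 45
f 45 47 48
f 45 48 46
f 47 43 49
f 47 49 48
f 48 49 50
f 48 50 46
f 49 43 51
f 49 51 50
f 50 51 52
f 50 52 46
f 51 43 53
f 51 53 52
f 52 53 54
f 52 54 46
f 53 43 55
f 53 55 54
f 54 55 56
f 54 56 46
f 55 43 57
f 55 57 56
f 56 57 58
f 56 58 46
f 57 43 59
f 57 59 58
f 58 59 60
f 58 60 46
f 59 43 61
f 59 61 60
f 60 61 62
f 60 62 46
f 61 43 63
f 61 63 62
f 62 63 64
f 62 64 46
f 63 43 65
f 63 65 64
f 64 65 66
f 64 66 46
f 65 43 67
f 65 67 66
f 66 67 68
f 66 68 46
f 67 43 69
f 67 69 68
f 68 69 70
f 68 70 46
f 69 43 71
f 69 71 70
f 70 71 72
f 70 72 46
f 71 43 73
f 71 73 72
f 72 73 74
f 72 74 46
f 73 43 75
f 73 75 74
f 74 75 76
f 74 76 46
f 75 43 44
f 75 44 76
f 76 44 45
f 76 45 46



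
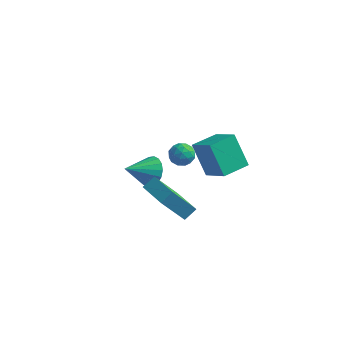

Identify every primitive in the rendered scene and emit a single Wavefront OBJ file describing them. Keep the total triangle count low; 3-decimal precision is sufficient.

v -1.104 0.065 -3.764
v -2.033 -0.801 -1.98
v -0.73 0.678 -3.272
v -1.659 -0.189 -1.488
v 0.459 -1.091 -3.512
v -0.47 -1.958 -1.728
v 0.833 -0.479 -3.02
v -0.096 -1.345 -1.236
v 0.064 -1.98 2.58
v 0.549 -1.459 2.51
v 0.891 -2.701 2.95
v 1.376 -2.18 2.88
v 0.876 -2.137 3.39
v 0.365 -1.692 3.161
v 1.075 -2.468 2.299
v 0.564 -2.023 2.07
v 1.174 -1.761 2.337
v 1.051 -1.556 3.011
v 0.389 -2.604 2.449
v 0.266 -2.399 3.123
v 0.234 -1.657 2.513
v 1.206 -2.503 2.947
v 0.912 -2.478 3.247
v 1.197 -2.172 3.206
v 0.126 -1.793 2.895
v 0.411 -1.487 2.854
v 0.603 -1.886 3.371
v 1.029 -2.673 2.606
v 1.314 -2.367 2.565
v 0.243 -1.988 2.254
v 0.528 -1.682 2.213
v 0.837 -2.274 2.089
v 0.887 -1.528 2.37
v 1.372 -1.951 2.587
v 1.196 -2.121 2.246
v 0.895 -1.859 2.111
v 0.814 -1.408 2.766
v 1.3 -1.831 2.983
v 1.006 -1.806 3.283
v 0.706 -1.544 3.148
v 1.181 -1.585 2.664
v 0.14 -2.329 2.477
v 0.626 -2.752 2.694
v 0.734 -2.616 2.312
v 0.434 -2.354 2.177
v 0.068 -2.209 2.873
v 0.553 -2.632 3.09
v 0.545 -2.301 3.349
v 0.244 -2.039 3.214
v 0.259 -2.575 2.796
v 0.774 0.902 -1.367
v -0.252 1.417 0.331
v 1.54 2.306 -1.33
v 0.513 2.821 0.368
v 2.087 0.159 -0.348
v 1.06 0.674 1.35
v 2.852 1.563 -0.311
v 1.826 2.078 1.387
v -3.352 3.054 -4.384
v -2.771 3.176 -3.567
v -4.348 1.846 -3.496
v -3.092 3.484 -3.508
v -3.465 3.707 -3.622
v -3.816 3.801 -3.888
v -4.075 3.747 -4.251
v -4.19 3.556 -4.641
v -4.14 3.265 -4.98
v -3.934 2.933 -5.201
v -3.612 2.624 -5.26
v -3.239 2.401 -5.146
v -2.889 2.307 -4.881
v -2.63 2.361 -4.517
v -2.514 2.552 -4.128
v -2.564 2.843 -3.788
f 2 4 1
f 5 2 1
f 1 4 3
f 3 5 1
f 2 8 4
f 6 2 5
f 6 8 2
f 4 8 3
f 7 5 3
f 3 8 7
f 7 6 5
f 8 6 7
f 9 46 25
f 46 20 49
f 25 49 14
f 46 49 25
f 9 25 21
f 25 14 26
f 21 26 10
f 25 26 21
f 9 21 30
f 21 10 31
f 30 31 16
f 21 31 30
f 9 30 42
f 30 16 45
f 42 45 19
f 30 45 42
f 9 42 46
f 42 19 50
f 46 50 20
f 42 50 46
f 10 26 37
f 26 14 40
f 37 40 18
f 26 40 37
f 14 49 27
f 49 20 48
f 27 48 13
f 49 48 27
f 20 50 47
f 50 19 43
f 47 43 11
f 50 43 47
f 19 45 44
f 45 16 32
f 44 32 15
f 45 32 44
f 16 31 36
f 31 10 33
f 36 33 17
f 31 33 36
f 12 38 24
f 38 18 39
f 24 39 13
f 38 39 24
f 12 24 22
f 24 13 23
f 22 23 11
f 24 23 22
f 12 22 29
f 22 11 28
f 29 28 15
f 22 28 29
f 12 29 34
f 29 15 35
f 34 35 17
f 29 35 34
f 12 34 38
f 34 17 41
f 38 41 18
f 34 41 38
f 13 39 27
f 39 18 40
f 27 40 14
f 39 40 27
f 11 23 47
f 23 13 48
f 47 48 20
f 23 48 47
f 15 28 44
f 28 11 43
f 44 43 19
f 28 43 44
f 17 35 36
f 35 15 32
f 36 32 16
f 35 32 36
f 18 41 37
f 41 17 33
f 37 33 10
f 41 33 37
f 52 54 51
f 55 52 51
f 51 54 53
f 53 55 51
f 52 58 54
f 56 52 55
f 56 58 52
f 54 58 53
f 57 55 53
f 53 58 57
f 57 56 55
f 58 56 57
f 60 59 62
f 60 62 61
f 62 59 63
f 62 63 61
f 63 59 64
f 63 64 61
f 64 59 65
f 64 65 61
f 65 59 66
f 65 66 61
f 66 59 67
f 66 67 61
f 67 59 68
f 67 68 61
f 68 59 69
f 68 69 61
f 69 59 70
f 69 70 61
f 70 59 71
f 70 71 61
f 71 59 72
f 71 72 61
f 72 59 73
f 72 73 61
f 73 59 74
f 73 74 61
f 74 59 60
f 74 60 61



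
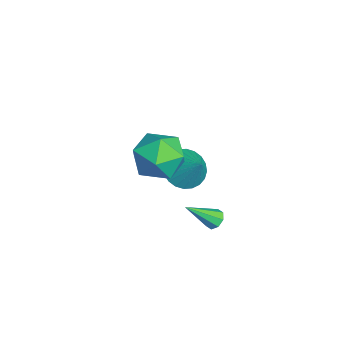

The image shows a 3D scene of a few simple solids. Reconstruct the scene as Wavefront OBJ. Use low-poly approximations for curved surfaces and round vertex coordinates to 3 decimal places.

v -1.052 2.461 1.395
v 0.156 2.55 1.253
v -1.036 0.73 0.447
v 0.172 0.819 0.305
v -0.299 0.637 1.415
v -0.309 1.706 2.001
v -0.571 1.574 -0.301
v -0.581 2.643 0.285
v 0.453 2.002 0.205
v 0.621 1.423 1.265
v -1.501 1.857 0.435
v -1.333 1.278 1.495
v -3.916 3.047 -3.195
v -3.244 3.274 -3.899
v -2.944 3.613 -2.085
v -3.452 3.603 -3.885
v -3.732 3.848 -3.765
v -4.039 3.971 -3.558
v -4.327 3.953 -3.296
v -4.553 3.798 -3.019
v -4.682 3.528 -2.768
v -4.695 3.185 -2.582
v -4.589 2.821 -2.49
v -4.38 2.491 -2.505
v -4.101 2.247 -2.625
v -3.794 2.124 -2.832
v -3.505 2.141 -3.094
v -3.279 2.297 -3.371
v -3.15 2.567 -3.622
v -3.138 2.91 -3.807
v -1.405 3.976 -4.305
v -1.02 3.794 -4.585
v -1.135 2.744 -3.135
v -0.903 4.064 -4.329
v -1.081 4.282 -4.058
v -1.448 4.321 -3.932
v -1.79 4.157 -4.025
v -1.907 3.888 -4.282
v -1.73 3.669 -4.552
v -1.362 3.63 -4.678
f 1 12 6
f 1 6 2
f 1 2 8
f 1 8 11
f 1 11 12
f 2 6 10
f 6 12 5
f 12 11 3
f 11 8 7
f 8 2 9
f 4 10 5
f 4 5 3
f 4 3 7
f 4 7 9
f 4 9 10
f 5 10 6
f 3 5 12
f 7 3 11
f 9 7 8
f 10 9 2
f 14 13 16
f 14 16 15
f 16 13 17
f 16 17 15
f 17 13 18
f 17 18 15
f 18 13 19
f 18 19 15
f 19 13 20
f 19 20 15
f 20 13 21
f 20 21 15
f 21 13 22
f 21 22 15
f 22 13 23
f 22 23 15
f 23 13 24
f 23 24 15
f 24 13 25
f 24 25 15
f 25 13 26
f 25 26 15
f 26 13 27
f 26 27 15
f 27 13 28
f 27 28 15
f 28 13 29
f 28 29 15
f 29 13 30
f 29 30 15
f 30 13 14
f 30 14 15
f 32 31 34
f 32 34 33
f 34 31 35
f 34 35 33
f 35 31 36
f 35 36 33
f 36 31 37
f 36 37 33
f 37 31 38
f 37 38 33
f 38 31 39
f 38 39 33
f 39 31 40
f 39 40 33
f 40 31 32
f 40 32 33



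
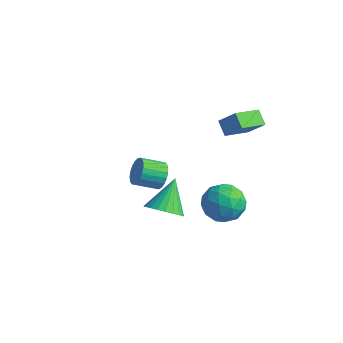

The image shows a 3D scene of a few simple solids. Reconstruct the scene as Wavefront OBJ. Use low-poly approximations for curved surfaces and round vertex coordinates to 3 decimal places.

v 2.889 -0.187 -1.941
v 3.787 0.429 -2.33
v 3.973 -1.709 -1.85
v 4.871 -1.093 -2.239
v 4.447 -0.893 -1.182
v 3.777 0.048 -1.238
v 3.983 -1.328 -2.942
v 3.313 -0.387 -2.998
v 4.464 -0.276 -2.949
v 4.75 -0.007 -1.861
v 3.01 -1.273 -2.319
v 3.296 -1.004 -1.231
v 3.243 0.255 -2.144
v 4.517 -1.535 -2.036
v 4.268 -1.417 -1.415
v 4.796 -1.055 -1.643
v 3.237 0.031 -1.502
v 3.765 0.393 -1.731
v 4.152 -0.384 -1.055
v 3.995 -1.673 -2.449
v 4.523 -1.311 -2.678
v 2.964 -0.225 -2.537
v 3.492 0.137 -2.765
v 3.608 -0.896 -3.125
v 4.169 0.202 -2.736
v 4.806 -0.693 -2.682
v 4.284 -0.831 -3.095
v 3.89 -0.278 -3.129
v 4.337 0.361 -2.097
v 4.974 -0.535 -2.043
v 4.724 -0.417 -1.421
v 4.331 0.137 -1.455
v 4.734 -0.054 -2.46
v 2.786 -0.745 -2.137
v 3.423 -1.641 -2.083
v 3.429 -1.417 -2.725
v 3.036 -0.863 -2.759
v 2.954 -0.587 -1.498
v 3.591 -1.482 -1.444
v 3.87 -1.002 -1.051
v 3.476 -0.449 -1.085
v 3.026 -1.226 -1.72
v -1.412 0.646 -4.155
v -1.047 0.091 -4.636
v -1.804 -0.882 -4.085
v -2.168 -0.326 -3.605
v -0.846 0.09 -4.361
v -1.602 -0.883 -3.81
v -0.742 0.185 -4.05
v -1.498 -0.788 -3.499
v -0.754 0.36 -3.758
v -1.511 -0.613 -3.207
v -0.88 0.585 -3.534
v -1.636 -0.388 -2.983
v -1.098 0.82 -3.418
v -1.854 -0.153 -2.867
v -1.37 1.025 -3.429
v -2.126 0.052 -2.878
v -1.649 1.165 -3.566
v -2.406 0.192 -3.015
v -1.888 1.215 -3.805
v -2.644 0.242 -3.254
v -2.044 1.167 -4.104
v -2.8 0.194 -3.553
v -2.09 1.029 -4.412
v -2.847 0.056 -3.861
v -2.02 0.824 -4.676
v -2.776 -0.149 -4.125
v -1.844 0.589 -4.85
v -2.601 -0.384 -4.299
v -1.594 0.364 -4.904
v -2.35 -0.609 -4.353
v -1.312 0.188 -4.828
v -2.068 -0.785 -4.277
v 2.792 -3.613 -1.369
v 3.597 -3.845 -0.86
v 2.328 -2.327 -0.051
v 3.729 -3.566 -1.085
v 3.719 -3.294 -1.354
v 3.568 -3.071 -1.625
v 3.299 -2.93 -1.857
v 2.952 -2.893 -2.015
v 2.582 -2.966 -2.075
v 2.243 -3.137 -2.027
v 1.988 -3.381 -1.879
v 1.856 -3.66 -1.654
v 1.866 -3.932 -1.385
v 2.017 -4.155 -1.114
v 2.286 -4.296 -0.882
v 2.632 -4.333 -0.724
v 3.003 -4.26 -0.664
v 3.342 -4.089 -0.712
v 3.071 1.977 1.106
v 2.903 0.478 1.669
v 2.401 2.258 1.654
v 2.233 0.759 2.217
v 3.907 2.221 2.003
v 3.739 0.722 2.566
v 3.237 2.502 2.551
v 3.069 1.003 3.114
f 1 38 17
f 38 12 41
f 17 41 6
f 38 41 17
f 1 17 13
f 17 6 18
f 13 18 2
f 17 18 13
f 1 13 22
f 13 2 23
f 22 23 8
f 13 23 22
f 1 22 34
f 22 8 37
f 34 37 11
f 22 37 34
f 1 34 38
f 34 11 42
f 38 42 12
f 34 42 38
f 2 18 29
f 18 6 32
f 29 32 10
f 18 32 29
f 6 41 19
f 41 12 40
f 19 40 5
f 41 40 19
f 12 42 39
f 42 11 35
f 39 35 3
f 42 35 39
f 11 37 36
f 37 8 24
f 36 24 7
f 37 24 36
f 8 23 28
f 23 2 25
f 28 25 9
f 23 25 28
f 4 30 16
f 30 10 31
f 16 31 5
f 30 31 16
f 4 16 14
f 16 5 15
f 14 15 3
f 16 15 14
f 4 14 21
f 14 3 20
f 21 20 7
f 14 20 21
f 4 21 26
f 21 7 27
f 26 27 9
f 21 27 26
f 4 26 30
f 26 9 33
f 30 33 10
f 26 33 30
f 5 31 19
f 31 10 32
f 19 32 6
f 31 32 19
f 3 15 39
f 15 5 40
f 39 40 12
f 15 40 39
f 7 20 36
f 20 3 35
f 36 35 11
f 20 35 36
f 9 27 28
f 27 7 24
f 28 24 8
f 27 24 28
f 10 33 29
f 33 9 25
f 29 25 2
f 33 25 29
f 44 43 47
f 44 47 45
f 45 47 48
f 45 48 46
f 47 43 49
f 47 49 48
f 48 49 50
f 48 50 46
f 49 43 51
f 49 51 50
f 50 51 52
f 50 52 46
f 51 43 53
f 51 53 52
f 52 53 54
f 52 54 46
f 53 43 55
f 53 55 54
f 54 55 56
f 54 56 46
f 55 43 57
f 55 57 56
f 56 57 58
f 56 58 46
f 57 43 59
f 57 59 58
f 58 59 60
f 58 60 46
f 59 43 61
f 59 61 60
f 60 61 62
f 60 62 46
f 61 43 63
f 61 63 62
f 62 63 64
f 62 64 46
f 63 43 65
f 63 65 64
f 64 65 66
f 64 66 46
f 65 43 67
f 65 67 66
f 66 67 68
f 66 68 46
f 67 43 69
f 67 69 68
f 68 69 70
f 68 70 46
f 69 43 71
f 69 71 70
f 70 71 72
f 70 72 46
f 71 43 73
f 71 73 72
f 72 73 74
f 72 74 46
f 73 43 44
f 73 44 74
f 74 44 45
f 74 45 46
f 76 75 78
f 76 78 77
f 78 75 79
f 78 79 77
f 79 75 80
f 79 80 77
f 80 75 81
f 80 81 77
f 81 75 82
f 81 82 77
f 82 75 83
f 82 83 77
f 83 75 84
f 83 84 77
f 84 75 85
f 84 85 77
f 85 75 86
f 85 86 77
f 86 75 87
f 86 87 77
f 87 75 88
f 87 88 77
f 88 75 89
f 88 89 77
f 89 75 90
f 89 90 77
f 90 75 91
f 90 91 77
f 91 75 92
f 91 92 77
f 92 75 76
f 92 76 77
f 94 96 93
f 97 94 93
f 93 96 95
f 95 97 93
f 94 100 96
f 98 94 97
f 98 100 94
f 96 100 95
f 99 97 95
f 95 100 99
f 99 98 97
f 100 98 99



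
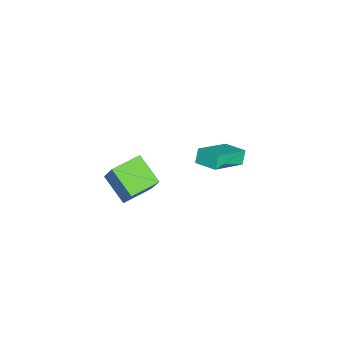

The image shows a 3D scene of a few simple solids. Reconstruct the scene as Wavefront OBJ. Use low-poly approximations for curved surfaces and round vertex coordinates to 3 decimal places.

v 3.631 -2.367 2.014
v 2.641 -3.311 2.844
v 2.667 -1.25 2.133
v 1.677 -2.194 2.964
v 4.303 -1.926 3.316
v 3.313 -2.87 4.147
v 3.339 -0.809 3.436
v 2.349 -1.753 4.266
v -3.256 1.684 -0.445
v -1.797 0.499 0.598
v -2.63 2.648 -0.226
v -1.171 1.463 0.817
v -2.849 1.577 -1.137
v -1.39 0.392 -0.094
v -2.223 2.541 -0.918
v -0.764 1.356 0.125
f 2 4 1
f 5 2 1
f 1 4 3
f 3 5 1
f 2 8 4
f 6 2 5
f 6 8 2
f 4 8 3
f 7 5 3
f 3 8 7
f 7 6 5
f 8 6 7
f 10 12 9
f 13 10 9
f 9 12 11
f 11 13 9
f 10 16 12
f 14 10 13
f 14 16 10
f 12 16 11
f 15 13 11
f 11 16 15
f 15 14 13
f 16 14 15



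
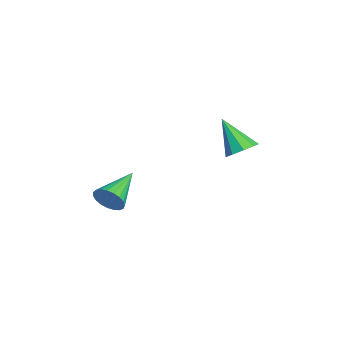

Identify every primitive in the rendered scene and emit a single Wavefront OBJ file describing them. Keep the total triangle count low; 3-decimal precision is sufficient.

v 3.493 3.734 1.389
v 3.868 4.135 1.839
v 2.647 3.066 2.691
v 3.467 4.372 1.7
v 3.079 4.31 1.415
v 2.884 3.978 1.118
v 2.975 3.532 0.948
v 3.308 3.18 0.985
v 3.728 3.088 1.21
v 4.038 3.297 1.52
v 4.093 3.711 1.768
v 4.241 -1.375 -0.543
v 4.599 -1.215 0.024
v 2.859 -0.365 0.043
v 4.676 -1.005 -0.156
v 4.678 -0.859 -0.403
v 4.604 -0.803 -0.675
v 4.467 -0.845 -0.923
v 4.292 -0.979 -1.106
v 4.107 -1.182 -1.192
v 3.946 -1.418 -1.166
v 3.836 -1.646 -1.032
v 3.796 -1.828 -0.813
v 3.833 -1.931 -0.548
v 3.941 -1.938 -0.282
v 4.1 -1.848 -0.062
v 4.284 -1.676 0.076
v 4.461 -1.452 0.106
f 2 1 4
f 2 4 3
f 4 1 5
f 4 5 3
f 5 1 6
f 5 6 3
f 6 1 7
f 6 7 3
f 7 1 8
f 7 8 3
f 8 1 9
f 8 9 3
f 9 1 10
f 9 10 3
f 10 1 11
f 10 11 3
f 11 1 2
f 11 2 3
f 13 12 15
f 13 15 14
f 15 12 16
f 15 16 14
f 16 12 17
f 16 17 14
f 17 12 18
f 17 18 14
f 18 12 19
f 18 19 14
f 19 12 20
f 19 20 14
f 20 12 21
f 20 21 14
f 21 12 22
f 21 22 14
f 22 12 23
f 22 23 14
f 23 12 24
f 23 24 14
f 24 12 25
f 24 25 14
f 25 12 26
f 25 26 14
f 26 12 27
f 26 27 14
f 27 12 28
f 27 28 14
f 28 12 13
f 28 13 14



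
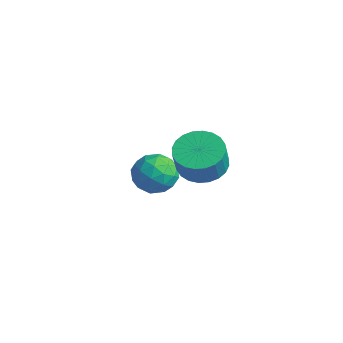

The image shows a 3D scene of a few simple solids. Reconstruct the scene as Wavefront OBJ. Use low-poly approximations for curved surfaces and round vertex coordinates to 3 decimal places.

v -4.066 0.832 -1.54
v -3.039 0.561 -1.544
v -4.501 -0.821 -1.356
v -3.474 -1.092 -1.36
v -3.878 -0.553 -0.539
v -3.609 0.468 -0.652
v -3.931 -0.728 -2.248
v -3.662 0.293 -2.361
v -2.956 -0.404 -1.981
v -2.923 -0.295 -0.925
v -4.617 0.035 -1.975
v -4.584 0.144 -0.919
v -3.514 0.841 -1.558
v -4.026 -1.101 -1.342
v -4.263 -0.784 -0.859
v -3.659 -0.944 -0.862
v -3.849 0.787 -1.034
v -3.246 0.628 -1.036
v -3.739 -0.027 -0.446
v -4.294 -0.888 -1.864
v -3.691 -1.047 -1.866
v -3.881 0.684 -2.038
v -3.277 0.524 -2.041
v -3.801 -0.233 -2.454
v -2.862 0.115 -1.818
v -3.118 -0.856 -1.71
v -3.386 -0.642 -2.231
v -3.228 -0.042 -2.298
v -2.842 0.179 -1.197
v -3.098 -0.792 -1.089
v -3.335 -0.475 -0.606
v -3.177 0.125 -0.673
v -2.793 -0.388 -1.454
v -4.442 0.532 -1.811
v -4.698 -0.439 -1.703
v -4.363 -0.385 -2.227
v -4.205 0.215 -2.294
v -4.422 0.596 -1.19
v -4.678 -0.375 -1.082
v -4.312 -0.218 -0.602
v -4.154 0.382 -0.669
v -4.747 0.128 -1.446
v 0.494 -0.916 1.92
v 1.379 -1.261 1.524
v 1.732 -1.71 2.703
v 0.846 -1.364 3.1
v 1.483 -0.889 1.635
v 1.836 -1.338 2.814
v 1.436 -0.521 1.789
v 1.789 -0.969 2.968
v 1.245 -0.213 1.963
v 1.598 -0.661 3.142
v 0.94 -0.012 2.131
v 1.293 -0.46 3.31
v 0.567 0.052 2.266
v 0.92 -0.397 3.446
v 0.183 -0.032 2.349
v 0.536 -0.481 3.529
v -0.154 -0.251 2.367
v 0.199 -0.699 3.546
v -0.392 -0.57 2.317
v -0.039 -1.019 3.496
v -0.496 -0.942 2.206
v -0.143 -1.391 3.385
v -0.449 -1.311 2.052
v -0.096 -1.759 3.231
v -0.258 -1.619 1.878
v 0.095 -2.067 3.057
v 0.047 -1.82 1.71
v 0.4 -2.268 2.889
v 0.42 -1.883 1.574
v 0.773 -2.332 2.754
v 0.804 -1.799 1.491
v 1.157 -2.248 2.671
v 1.141 -1.581 1.474
v 1.494 -2.029 2.653
f 1 38 17
f 38 12 41
f 17 41 6
f 38 41 17
f 1 17 13
f 17 6 18
f 13 18 2
f 17 18 13
f 1 13 22
f 13 2 23
f 22 23 8
f 13 23 22
f 1 22 34
f 22 8 37
f 34 37 11
f 22 37 34
f 1 34 38
f 34 11 42
f 38 42 12
f 34 42 38
f 2 18 29
f 18 6 32
f 29 32 10
f 18 32 29
f 6 41 19
f 41 12 40
f 19 40 5
f 41 40 19
f 12 42 39
f 42 11 35
f 39 35 3
f 42 35 39
f 11 37 36
f 37 8 24
f 36 24 7
f 37 24 36
f 8 23 28
f 23 2 25
f 28 25 9
f 23 25 28
f 4 30 16
f 30 10 31
f 16 31 5
f 30 31 16
f 4 16 14
f 16 5 15
f 14 15 3
f 16 15 14
f 4 14 21
f 14 3 20
f 21 20 7
f 14 20 21
f 4 21 26
f 21 7 27
f 26 27 9
f 21 27 26
f 4 26 30
f 26 9 33
f 30 33 10
f 26 33 30
f 5 31 19
f 31 10 32
f 19 32 6
f 31 32 19
f 3 15 39
f 15 5 40
f 39 40 12
f 15 40 39
f 7 20 36
f 20 3 35
f 36 35 11
f 20 35 36
f 9 27 28
f 27 7 24
f 28 24 8
f 27 24 28
f 10 33 29
f 33 9 25
f 29 25 2
f 33 25 29
f 44 43 47
f 44 47 45
f 45 47 48
f 45 48 46
f 47 43 49
f 47 49 48
f 48 49 50
f 48 50 46
f 49 43 51
f 49 51 50
f 50 51 52
f 50 52 46
f 51 43 53
f 51 53 52
f 52 53 54
f 52 54 46
f 53 43 55
f 53 55 54
f 54 55 56
f 54 56 46
f 55 43 57
f 55 57 56
f 56 57 58
f 56 58 46
f 57 43 59
f 57 59 58
f 58 59 60
f 58 60 46
f 59 43 61
f 59 61 60
f 60 61 62
f 60 62 46
f 61 43 63
f 61 63 62
f 62 63 64
f 62 64 46
f 63 43 65
f 63 65 64
f 64 65 66
f 64 66 46
f 65 43 67
f 65 67 66
f 66 67 68
f 66 68 46
f 67 43 69
f 67 69 68
f 68 69 70
f 68 70 46
f 69 43 71
f 69 71 70
f 70 71 72
f 70 72 46
f 71 43 73
f 71 73 72
f 72 73 74
f 72 74 46
f 73 43 75
f 73 75 74
f 74 75 76
f 74 76 46
f 75 43 44
f 75 44 76
f 76 44 45
f 76 45 46



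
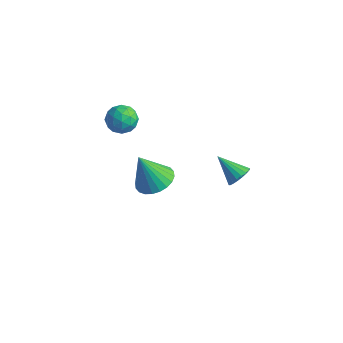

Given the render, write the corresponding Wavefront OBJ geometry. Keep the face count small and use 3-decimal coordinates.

v 3.803 3.112 -0.649
v 4.107 3.434 -0.174
v 2.617 2.968 0.209
v 3.976 3.645 -0.32
v 3.809 3.751 -0.532
v 3.642 3.73 -0.767
v 3.506 3.587 -0.979
v 3.429 3.35 -1.125
v 3.426 3.065 -1.177
v 3.498 2.79 -1.124
v 3.63 2.578 -0.977
v 3.796 2.472 -0.765
v 3.963 2.493 -0.53
v 4.099 2.637 -0.319
v 4.176 2.874 -0.173
v 4.179 3.159 -0.121
v -1.087 2.829 -4.288
v -0.597 3.642 -3.915
v -1.693 2.371 -2.492
v -0.955 3.797 -3.997
v -1.332 3.805 -4.122
v -1.672 3.664 -4.273
v -1.923 3.396 -4.426
v -2.047 3.041 -4.558
v -2.025 2.654 -4.649
v -1.859 2.294 -4.685
v -1.576 2.015 -4.661
v -1.219 1.86 -4.579
v -0.841 1.853 -4.454
v -0.501 1.994 -4.303
v -0.25 2.262 -4.15
v -0.126 2.616 -4.018
v -0.149 3.003 -3.927
v -0.314 3.363 -3.891
v -1.713 0.723 2.775
v -1.129 1.283 2.764
v -1.191 0.157 1.716
v -0.607 0.717 1.705
v -0.628 0.166 2.298
v -0.951 0.516 2.953
v -1.369 0.924 1.527
v -1.692 1.274 2.182
v -0.916 1.407 1.993
v -0.458 0.939 2.469
v -1.862 0.501 2.011
v -1.404 0.033 2.487
v -1.467 1.053 2.863
v -0.853 0.387 1.617
v -0.866 0.063 1.966
v -0.522 0.393 1.959
v -1.362 0.602 2.974
v -1.019 0.931 2.967
v -0.725 0.275 2.693
v -1.301 0.509 1.513
v -0.958 0.838 1.506
v -1.798 1.047 2.521
v -1.454 1.377 2.514
v -1.595 1.165 1.787
v -0.998 1.455 2.403
v -0.691 1.122 1.78
v -1.139 1.244 1.676
v -1.329 1.449 2.061
v -0.729 1.18 2.683
v -0.422 0.847 2.06
v -0.435 0.523 2.409
v -0.625 0.729 2.793
v -0.604 1.253 2.229
v -1.898 0.593 2.42
v -1.591 0.26 1.797
v -1.695 0.711 1.687
v -1.885 0.917 2.071
v -1.629 0.318 2.7
v -1.322 -0.015 2.077
v -0.991 -0.009 2.419
v -1.181 0.196 2.804
v -1.716 0.187 2.251
f 2 1 4
f 2 4 3
f 4 1 5
f 4 5 3
f 5 1 6
f 5 6 3
f 6 1 7
f 6 7 3
f 7 1 8
f 7 8 3
f 8 1 9
f 8 9 3
f 9 1 10
f 9 10 3
f 10 1 11
f 10 11 3
f 11 1 12
f 11 12 3
f 12 1 13
f 12 13 3
f 13 1 14
f 13 14 3
f 14 1 15
f 14 15 3
f 15 1 16
f 15 16 3
f 16 1 2
f 16 2 3
f 18 17 20
f 18 20 19
f 20 17 21
f 20 21 19
f 21 17 22
f 21 22 19
f 22 17 23
f 22 23 19
f 23 17 24
f 23 24 19
f 24 17 25
f 24 25 19
f 25 17 26
f 25 26 19
f 26 17 27
f 26 27 19
f 27 17 28
f 27 28 19
f 28 17 29
f 28 29 19
f 29 17 30
f 29 30 19
f 30 17 31
f 30 31 19
f 31 17 32
f 31 32 19
f 32 17 33
f 32 33 19
f 33 17 34
f 33 34 19
f 34 17 18
f 34 18 19
f 35 72 51
f 72 46 75
f 51 75 40
f 72 75 51
f 35 51 47
f 51 40 52
f 47 52 36
f 51 52 47
f 35 47 56
f 47 36 57
f 56 57 42
f 47 57 56
f 35 56 68
f 56 42 71
f 68 71 45
f 56 71 68
f 35 68 72
f 68 45 76
f 72 76 46
f 68 76 72
f 36 52 63
f 52 40 66
f 63 66 44
f 52 66 63
f 40 75 53
f 75 46 74
f 53 74 39
f 75 74 53
f 46 76 73
f 76 45 69
f 73 69 37
f 76 69 73
f 45 71 70
f 71 42 58
f 70 58 41
f 71 58 70
f 42 57 62
f 57 36 59
f 62 59 43
f 57 59 62
f 38 64 50
f 64 44 65
f 50 65 39
f 64 65 50
f 38 50 48
f 50 39 49
f 48 49 37
f 50 49 48
f 38 48 55
f 48 37 54
f 55 54 41
f 48 54 55
f 38 55 60
f 55 41 61
f 60 61 43
f 55 61 60
f 38 60 64
f 60 43 67
f 64 67 44
f 60 67 64
f 39 65 53
f 65 44 66
f 53 66 40
f 65 66 53
f 37 49 73
f 49 39 74
f 73 74 46
f 49 74 73
f 41 54 70
f 54 37 69
f 70 69 45
f 54 69 70
f 43 61 62
f 61 41 58
f 62 58 42
f 61 58 62
f 44 67 63
f 67 43 59
f 63 59 36
f 67 59 63



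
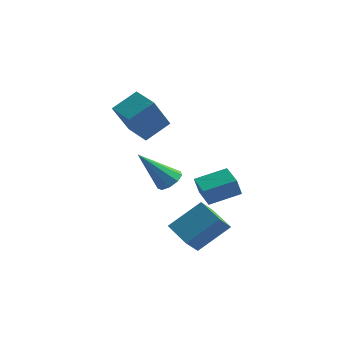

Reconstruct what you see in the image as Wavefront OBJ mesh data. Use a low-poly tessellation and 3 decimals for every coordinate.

v 0.516 2.247 -3.898
v 0.446 1.967 -3.11
v 1.408 3.162 -3.495
v 1.338 2.882 -2.706
v 1.302 1.558 -4.074
v 1.232 1.278 -3.285
v 2.194 2.473 -3.67
v 2.124 2.193 -2.882
v -2.139 1.593 -0.926
v -2.272 0.644 0.455
v -1.617 2.477 -0.267
v -1.749 1.529 1.113
v -1.131 1.151 -1.133
v -1.263 0.203 0.247
v -0.608 2.036 -0.475
v -0.741 1.087 0.906
v 0.775 -0.371 -2.158
v 1.249 -0.63 -1.975
v -0.135 -1.069 -0.782
v 1.22 -0.276 -1.815
v 0.983 0.034 -1.815
v 0.648 0.154 -1.975
v 0.373 0.028 -2.221
v 0.286 -0.285 -2.437
v 0.427 -0.638 -2.522
v 0.732 -0.866 -2.437
v 1.056 -0.863 -2.221
v 2.365 -1.144 -4.975
v 2.34 -1.94 -4.245
v 1.386 -0.72 -4.545
v 1.361 -1.516 -3.816
v 3.199 -0.244 -3.964
v 3.174 -1.04 -3.235
v 2.22 0.18 -3.535
v 2.195 -0.616 -2.805
f 2 4 1
f 5 2 1
f 1 4 3
f 3 5 1
f 2 8 4
f 6 2 5
f 6 8 2
f 4 8 3
f 7 5 3
f 3 8 7
f 7 6 5
f 8 6 7
f 10 12 9
f 13 10 9
f 9 12 11
f 11 13 9
f 10 16 12
f 14 10 13
f 14 16 10
f 12 16 11
f 15 13 11
f 11 16 15
f 15 14 13
f 16 14 15
f 18 17 20
f 18 20 19
f 20 17 21
f 20 21 19
f 21 17 22
f 21 22 19
f 22 17 23
f 22 23 19
f 23 17 24
f 23 24 19
f 24 17 25
f 24 25 19
f 25 17 26
f 25 26 19
f 26 17 27
f 26 27 19
f 27 17 18
f 27 18 19
f 29 31 28
f 32 29 28
f 28 31 30
f 30 32 28
f 29 35 31
f 33 29 32
f 33 35 29
f 31 35 30
f 34 32 30
f 30 35 34
f 34 33 32
f 35 33 34



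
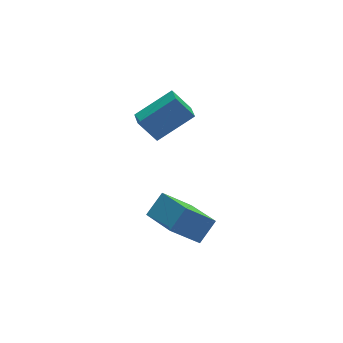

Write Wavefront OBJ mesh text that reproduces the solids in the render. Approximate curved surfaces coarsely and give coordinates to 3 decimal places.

v -2.025 -2.928 -2.513
v -3.311 -2.733 -1.225
v -2.18 -1.125 -2.941
v -3.465 -0.929 -1.653
v -1.135 -2.651 -1.667
v -2.42 -2.455 -0.379
v -1.289 -0.847 -2.095
v -2.575 -0.652 -0.807
v -1.71 3.263 0.403
v 0.004 3.013 1.572
v -1.412 4.164 0.159
v 0.302 3.914 1.328
v -1.042 2.746 -0.688
v 0.672 2.496 0.481
v -0.744 3.647 -0.932
v 0.97 3.397 0.237
f 2 4 1
f 5 2 1
f 1 4 3
f 3 5 1
f 2 8 4
f 6 2 5
f 6 8 2
f 4 8 3
f 7 5 3
f 3 8 7
f 7 6 5
f 8 6 7
f 10 12 9
f 13 10 9
f 9 12 11
f 11 13 9
f 10 16 12
f 14 10 13
f 14 16 10
f 12 16 11
f 15 13 11
f 11 16 15
f 15 14 13
f 16 14 15



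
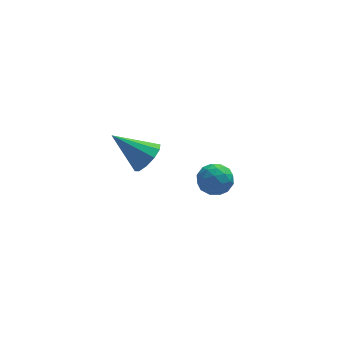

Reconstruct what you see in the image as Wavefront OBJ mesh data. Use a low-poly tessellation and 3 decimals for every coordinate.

v 0.672 1.694 -3.337
v 1.353 1.821 -3.377
v 0.887 0.699 -2.863
v 1.568 0.826 -2.903
v 1.172 1.191 -2.466
v 1.039 1.806 -2.758
v 1.201 0.714 -3.482
v 1.068 1.329 -3.774
v 1.68 1.216 -3.467
v 1.662 1.51 -2.839
v 0.578 1.01 -3.401
v 0.56 1.304 -2.773
v 0.994 1.845 -3.398
v 1.246 0.675 -2.842
v 1.013 0.889 -2.584
v 1.413 0.964 -2.608
v 0.809 1.836 -3.035
v 1.21 1.911 -3.058
v 1.103 1.54 -2.523
v 1.03 0.609 -3.182
v 1.431 0.684 -3.205
v 0.827 1.556 -3.632
v 1.227 1.631 -3.656
v 1.137 0.98 -3.717
v 1.586 1.564 -3.475
v 1.712 0.979 -3.196
v 1.497 0.913 -3.536
v 1.419 1.275 -3.708
v 1.576 1.737 -3.106
v 1.702 1.152 -2.827
v 1.469 1.367 -2.57
v 1.391 1.728 -2.742
v 1.768 1.381 -3.158
v 0.538 1.368 -3.413
v 0.664 0.783 -3.134
v 0.849 0.792 -3.498
v 0.771 1.153 -3.67
v 0.528 1.541 -3.044
v 0.654 0.956 -2.765
v 0.821 1.245 -2.532
v 0.743 1.607 -2.704
v 0.472 1.139 -3.082
v -1.588 -1.486 0.854
v -1.237 -0.967 1.027
v -2.672 -1.054 1.766
v -1.462 -0.864 0.711
v -1.735 -0.999 0.449
v -1.953 -1.32 0.342
v -2.031 -1.704 0.431
v -1.94 -2.004 0.682
v -1.715 -2.107 0.998
v -1.441 -1.972 1.26
v -1.224 -1.651 1.366
v -1.146 -1.268 1.278
f 1 38 17
f 38 12 41
f 17 41 6
f 38 41 17
f 1 17 13
f 17 6 18
f 13 18 2
f 17 18 13
f 1 13 22
f 13 2 23
f 22 23 8
f 13 23 22
f 1 22 34
f 22 8 37
f 34 37 11
f 22 37 34
f 1 34 38
f 34 11 42
f 38 42 12
f 34 42 38
f 2 18 29
f 18 6 32
f 29 32 10
f 18 32 29
f 6 41 19
f 41 12 40
f 19 40 5
f 41 40 19
f 12 42 39
f 42 11 35
f 39 35 3
f 42 35 39
f 11 37 36
f 37 8 24
f 36 24 7
f 37 24 36
f 8 23 28
f 23 2 25
f 28 25 9
f 23 25 28
f 4 30 16
f 30 10 31
f 16 31 5
f 30 31 16
f 4 16 14
f 16 5 15
f 14 15 3
f 16 15 14
f 4 14 21
f 14 3 20
f 21 20 7
f 14 20 21
f 4 21 26
f 21 7 27
f 26 27 9
f 21 27 26
f 4 26 30
f 26 9 33
f 30 33 10
f 26 33 30
f 5 31 19
f 31 10 32
f 19 32 6
f 31 32 19
f 3 15 39
f 15 5 40
f 39 40 12
f 15 40 39
f 7 20 36
f 20 3 35
f 36 35 11
f 20 35 36
f 9 27 28
f 27 7 24
f 28 24 8
f 27 24 28
f 10 33 29
f 33 9 25
f 29 25 2
f 33 25 29
f 44 43 46
f 44 46 45
f 46 43 47
f 46 47 45
f 47 43 48
f 47 48 45
f 48 43 49
f 48 49 45
f 49 43 50
f 49 50 45
f 50 43 51
f 50 51 45
f 51 43 52
f 51 52 45
f 52 43 53
f 52 53 45
f 53 43 54
f 53 54 45
f 54 43 44
f 54 44 45



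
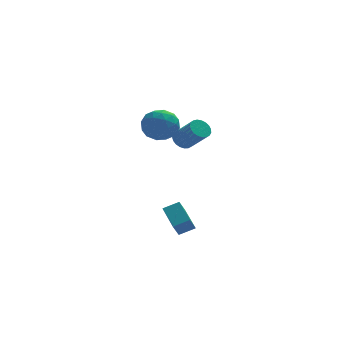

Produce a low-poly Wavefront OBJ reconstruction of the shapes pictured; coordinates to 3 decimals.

v 0.877 -1.853 2.212
v 1.181 -1.378 2.387
v 1.907 -2.233 3.443
v 1.603 -2.707 3.268
v 0.983 -1.368 2.531
v 1.709 -2.222 3.587
v 0.767 -1.442 2.621
v 1.492 -2.296 3.676
v 0.569 -1.586 2.639
v 1.295 -2.441 3.695
v 0.425 -1.777 2.584
v 1.151 -2.631 3.64
v 0.359 -1.981 2.464
v 1.085 -2.835 3.52
v 0.383 -2.163 2.301
v 1.109 -3.017 3.357
v 0.492 -2.291 2.123
v 1.218 -3.145 3.178
v 0.668 -2.343 1.959
v 1.393 -3.197 3.015
v 0.879 -2.311 1.84
v 1.605 -3.165 2.896
v 1.091 -2.199 1.785
v 1.817 -3.053 2.841
v 1.265 -2.028 1.804
v 1.991 -2.882 2.86
v 1.373 -1.826 1.893
v 2.099 -2.68 2.949
v 1.394 -1.629 2.038
v 2.12 -2.483 3.093
v 1.327 -1.471 2.212
v 2.052 -2.325 3.268
v 0.059 -4.388 -2.315
v 0.859 -4.357 -1.948
v -0.236 -2.948 -1.793
v 0.563 -2.917 -1.427
v 0.377 -4.063 -3.033
v 1.176 -4.032 -2.667
v 0.081 -2.623 -2.512
v 0.881 -2.592 -2.145
v -1.024 -3.125 4.509
v -0.628 -2.611 3.791
v -0.172 -4.369 4.089
v 0.224 -3.855 3.371
v 0.436 -3.644 4.291
v -0.09 -2.876 4.551
v -0.71 -4.104 3.329
v -1.236 -3.336 3.589
v -0.434 -3.217 3.062
v 0.275 -2.932 3.656
v -1.075 -4.048 4.224
v -0.366 -3.763 4.818
v -0.901 -2.759 4.187
v 0.101 -4.221 3.693
v 0.226 -4.097 4.234
v 0.458 -3.795 3.812
v -0.585 -2.914 4.633
v -0.352 -2.612 4.211
v 0.274 -3.22 4.505
v -0.448 -4.368 3.669
v -0.215 -4.066 3.247
v -1.258 -3.185 4.068
v -1.026 -2.883 3.646
v -1.074 -3.76 3.375
v -0.554 -2.813 3.337
v -0.053 -3.544 3.09
v -0.602 -3.69 3.065
v -0.911 -3.239 3.218
v -0.138 -2.646 3.686
v 0.363 -3.377 3.439
v 0.488 -3.253 3.98
v 0.179 -2.801 4.132
v -0.023 -3.002 3.257
v -1.163 -3.603 4.441
v -0.662 -4.334 4.194
v -0.979 -4.179 3.748
v -1.288 -3.727 3.9
v -0.747 -3.436 4.79
v -0.246 -4.167 4.543
v 0.111 -3.741 4.662
v -0.198 -3.29 4.815
v -0.777 -3.978 4.623
f 2 1 5
f 2 5 3
f 3 5 6
f 3 6 4
f 5 1 7
f 5 7 6
f 6 7 8
f 6 8 4
f 7 1 9
f 7 9 8
f 8 9 10
f 8 10 4
f 9 1 11
f 9 11 10
f 10 11 12
f 10 12 4
f 11 1 13
f 11 13 12
f 12 13 14
f 12 14 4
f 13 1 15
f 13 15 14
f 14 15 16
f 14 16 4
f 15 1 17
f 15 17 16
f 16 17 18
f 16 18 4
f 17 1 19
f 17 19 18
f 18 19 20
f 18 20 4
f 19 1 21
f 19 21 20
f 20 21 22
f 20 22 4
f 21 1 23
f 21 23 22
f 22 23 24
f 22 24 4
f 23 1 25
f 23 25 24
f 24 25 26
f 24 26 4
f 25 1 27
f 25 27 26
f 26 27 28
f 26 28 4
f 27 1 29
f 27 29 28
f 28 29 30
f 28 30 4
f 29 1 31
f 29 31 30
f 30 31 32
f 30 32 4
f 31 1 2
f 31 2 32
f 32 2 3
f 32 3 4
f 34 36 33
f 37 34 33
f 33 36 35
f 35 37 33
f 34 40 36
f 38 34 37
f 38 40 34
f 36 40 35
f 39 37 35
f 35 40 39
f 39 38 37
f 40 38 39
f 41 78 57
f 78 52 81
f 57 81 46
f 78 81 57
f 41 57 53
f 57 46 58
f 53 58 42
f 57 58 53
f 41 53 62
f 53 42 63
f 62 63 48
f 53 63 62
f 41 62 74
f 62 48 77
f 74 77 51
f 62 77 74
f 41 74 78
f 74 51 82
f 78 82 52
f 74 82 78
f 42 58 69
f 58 46 72
f 69 72 50
f 58 72 69
f 46 81 59
f 81 52 80
f 59 80 45
f 81 80 59
f 52 82 79
f 82 51 75
f 79 75 43
f 82 75 79
f 51 77 76
f 77 48 64
f 76 64 47
f 77 64 76
f 48 63 68
f 63 42 65
f 68 65 49
f 63 65 68
f 44 70 56
f 70 50 71
f 56 71 45
f 70 71 56
f 44 56 54
f 56 45 55
f 54 55 43
f 56 55 54
f 44 54 61
f 54 43 60
f 61 60 47
f 54 60 61
f 44 61 66
f 61 47 67
f 66 67 49
f 61 67 66
f 44 66 70
f 66 49 73
f 70 73 50
f 66 73 70
f 45 71 59
f 71 50 72
f 59 72 46
f 71 72 59
f 43 55 79
f 55 45 80
f 79 80 52
f 55 80 79
f 47 60 76
f 60 43 75
f 76 75 51
f 60 75 76
f 49 67 68
f 67 47 64
f 68 64 48
f 67 64 68
f 50 73 69
f 73 49 65
f 69 65 42
f 73 65 69

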